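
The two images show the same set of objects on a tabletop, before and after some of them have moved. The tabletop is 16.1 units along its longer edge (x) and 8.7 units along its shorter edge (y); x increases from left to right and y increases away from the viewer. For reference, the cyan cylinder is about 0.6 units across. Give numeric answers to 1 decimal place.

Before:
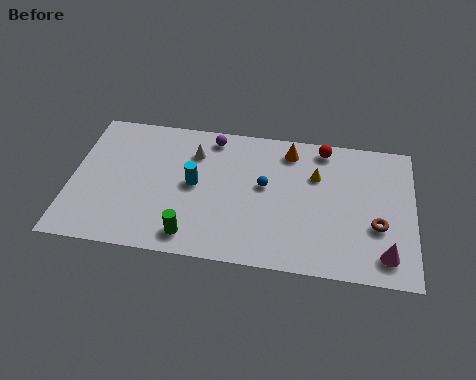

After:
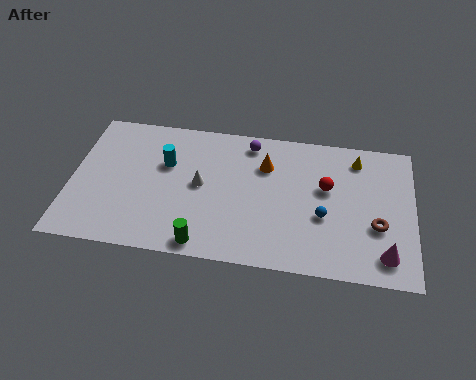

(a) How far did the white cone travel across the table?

2.0

From (5.7, 6.5) to (6.1, 4.5), the white cone covered √(0.4² + 2.0²) ≈ 2.0 units.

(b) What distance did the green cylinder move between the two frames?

0.7

From (5.8, 1.3) to (6.4, 0.9), the green cylinder covered √(0.6² + 0.4²) ≈ 0.7 units.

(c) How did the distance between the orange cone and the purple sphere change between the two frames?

-2.2

The distance was about 3.7 in the first image and 1.5 in the second, so they moved 2.2 units closer together.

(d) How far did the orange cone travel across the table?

1.6

The orange cone was near (10.2, 7.3) before and (9.1, 6.2) after, so it travelled √(1.1² + 1.1²) ≈ 1.6 units.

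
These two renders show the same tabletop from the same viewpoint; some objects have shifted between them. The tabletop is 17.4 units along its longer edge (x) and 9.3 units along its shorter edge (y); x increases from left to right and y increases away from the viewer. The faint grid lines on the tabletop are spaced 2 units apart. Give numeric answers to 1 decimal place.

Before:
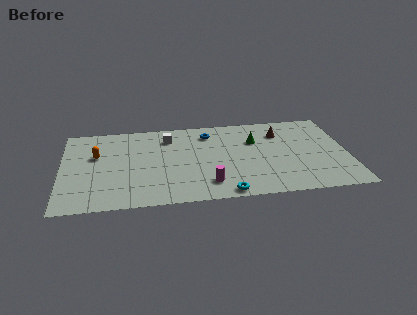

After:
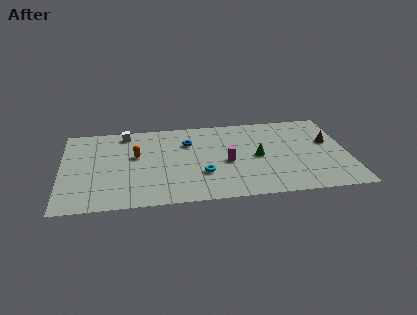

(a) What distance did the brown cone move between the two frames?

3.2

The brown cone was near (13.4, 7.0) before and (16.3, 5.6) after, so it travelled √(2.9² + 1.4²) ≈ 3.2 units.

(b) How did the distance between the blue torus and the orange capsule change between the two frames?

-3.7

They were about 7.1 units apart before and 3.4 after — 3.7 units closer together.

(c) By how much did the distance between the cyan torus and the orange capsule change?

-4.5

Before: roughly 9.2 units apart; after: 4.7. That's 4.5 units closer together.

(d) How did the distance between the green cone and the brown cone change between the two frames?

+2.8

The distance was about 1.7 in the first image and 4.5 in the second, so they moved 2.8 units further apart.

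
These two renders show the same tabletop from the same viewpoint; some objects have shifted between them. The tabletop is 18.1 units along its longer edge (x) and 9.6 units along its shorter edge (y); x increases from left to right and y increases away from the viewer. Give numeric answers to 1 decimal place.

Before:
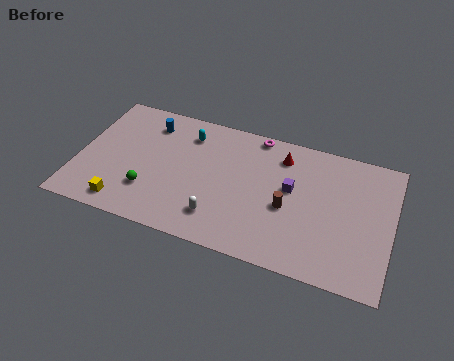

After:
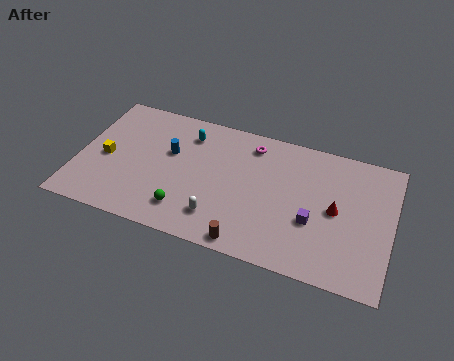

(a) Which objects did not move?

the white capsule and the cyan capsule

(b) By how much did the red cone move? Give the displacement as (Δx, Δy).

(3.3, -2.9)

The red cone was at about (11.6, 7.7) and moved to about (14.9, 4.8).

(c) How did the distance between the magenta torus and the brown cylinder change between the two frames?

+1.9

The distance was about 5.2 in the first image and 7.1 in the second, so they moved 1.9 units further apart.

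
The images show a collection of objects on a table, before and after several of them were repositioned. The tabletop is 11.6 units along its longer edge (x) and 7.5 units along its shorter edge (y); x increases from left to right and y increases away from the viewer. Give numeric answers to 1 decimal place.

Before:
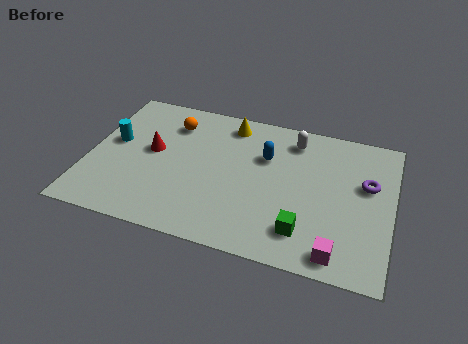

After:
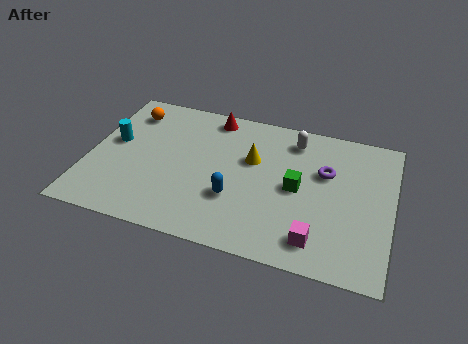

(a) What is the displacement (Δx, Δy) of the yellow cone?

(1.0, -1.7)

The yellow cone started near (5.2, 6.4) and ended near (6.2, 4.7).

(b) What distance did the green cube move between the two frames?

2.1

The green cube was near (8.4, 1.6) before and (8.0, 3.7) after, so it travelled √(0.4² + 2.1²) ≈ 2.1 units.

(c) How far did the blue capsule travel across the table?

2.7

From (6.7, 5.0) to (5.7, 2.5), the blue capsule covered √(1.0² + 2.5²) ≈ 2.7 units.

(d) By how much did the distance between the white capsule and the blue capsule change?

+2.6

The distance was about 1.6 in the first image and 4.2 in the second, so they moved 2.6 units further apart.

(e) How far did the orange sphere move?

1.7

From (3.0, 5.8) to (1.3, 6.0), the orange sphere covered √(1.7² + 0.2²) ≈ 1.7 units.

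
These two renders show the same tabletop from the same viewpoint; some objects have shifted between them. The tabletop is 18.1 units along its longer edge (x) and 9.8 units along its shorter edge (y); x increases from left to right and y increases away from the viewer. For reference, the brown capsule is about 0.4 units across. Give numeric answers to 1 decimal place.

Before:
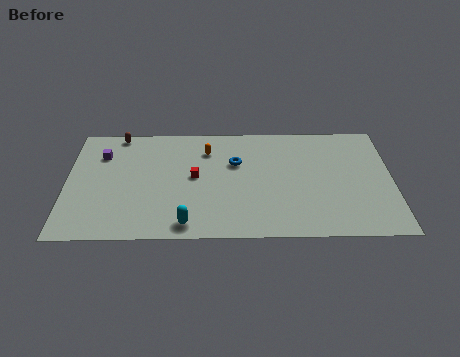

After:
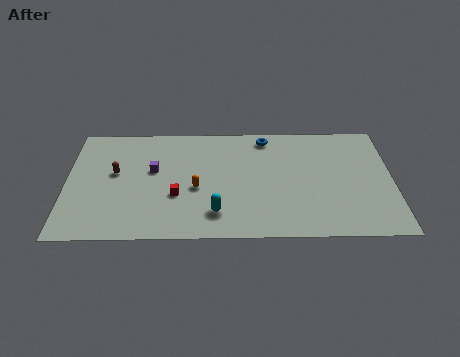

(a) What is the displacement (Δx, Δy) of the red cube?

(-1.0, -1.6)

The red cube was at about (7.1, 5.2) and moved to about (6.1, 3.6).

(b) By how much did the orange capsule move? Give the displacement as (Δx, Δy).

(-0.6, -3.3)

From the two frames, the orange capsule sits at roughly (7.8, 7.5) before and (7.2, 4.2) after.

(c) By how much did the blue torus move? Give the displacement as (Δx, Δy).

(1.7, 2.2)

The blue torus started near (9.4, 6.4) and ended near (11.1, 8.6).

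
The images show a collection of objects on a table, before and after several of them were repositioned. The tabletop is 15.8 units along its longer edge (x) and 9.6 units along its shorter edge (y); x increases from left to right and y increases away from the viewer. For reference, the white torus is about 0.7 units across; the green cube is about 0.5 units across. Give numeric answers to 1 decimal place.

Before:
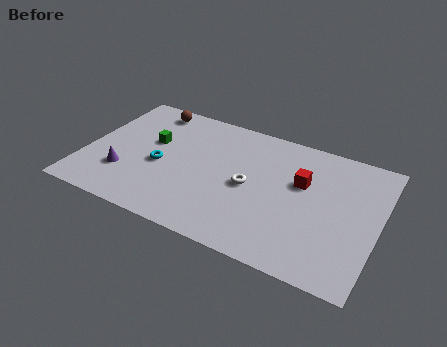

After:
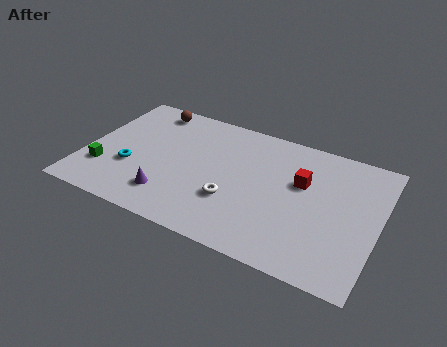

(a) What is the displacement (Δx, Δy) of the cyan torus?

(-1.5, -0.8)

The cyan torus started near (4.1, 4.2) and ended near (2.6, 3.4).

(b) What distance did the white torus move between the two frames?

1.6

The white torus moved from about (8.9, 4.6) to (8.2, 3.2), a distance of √(0.7² + 1.4²) ≈ 1.6.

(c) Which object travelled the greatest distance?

the green cube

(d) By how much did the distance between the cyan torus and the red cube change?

+1.7

They were about 7.7 units apart before and 9.4 after — 1.7 units further apart.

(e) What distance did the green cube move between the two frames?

3.8

The green cube was near (3.4, 5.8) before and (1.2, 2.7) after, so it travelled √(2.2² + 3.1²) ≈ 3.8 units.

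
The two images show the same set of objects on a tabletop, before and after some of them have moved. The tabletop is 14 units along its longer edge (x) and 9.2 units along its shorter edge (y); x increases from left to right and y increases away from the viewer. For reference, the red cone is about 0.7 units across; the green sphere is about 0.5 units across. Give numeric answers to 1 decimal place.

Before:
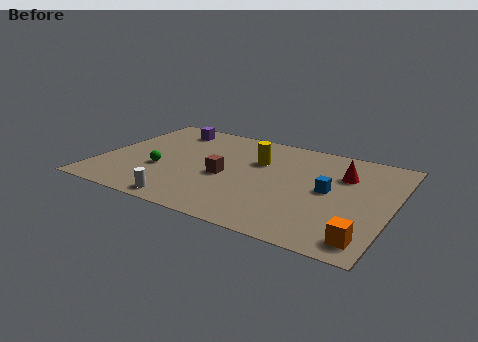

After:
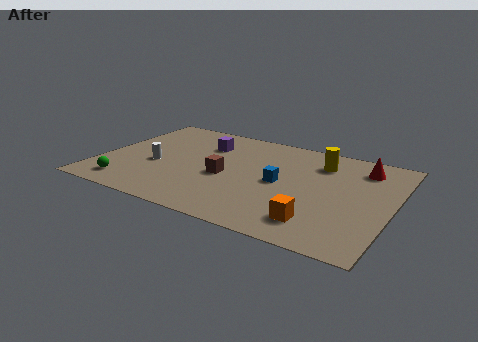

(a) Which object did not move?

the brown cube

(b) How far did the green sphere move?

2.4

The green sphere was near (3.0, 3.4) before and (1.7, 1.4) after, so it travelled √(1.3² + 2.0²) ≈ 2.4 units.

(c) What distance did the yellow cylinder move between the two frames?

3.1

The yellow cylinder moved from about (7.4, 6.1) to (10.3, 7.1), a distance of √(2.9² + 1.0²) ≈ 3.1.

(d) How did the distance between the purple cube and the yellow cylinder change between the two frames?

+0.6

The distance was about 5.0 in the first image and 5.6 in the second, so they moved 0.6 units further apart.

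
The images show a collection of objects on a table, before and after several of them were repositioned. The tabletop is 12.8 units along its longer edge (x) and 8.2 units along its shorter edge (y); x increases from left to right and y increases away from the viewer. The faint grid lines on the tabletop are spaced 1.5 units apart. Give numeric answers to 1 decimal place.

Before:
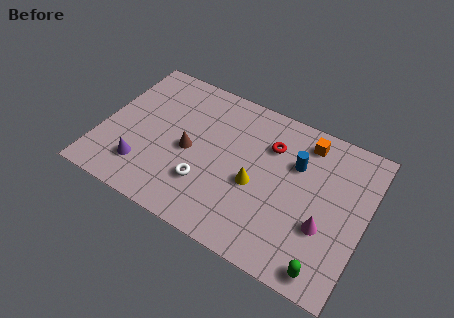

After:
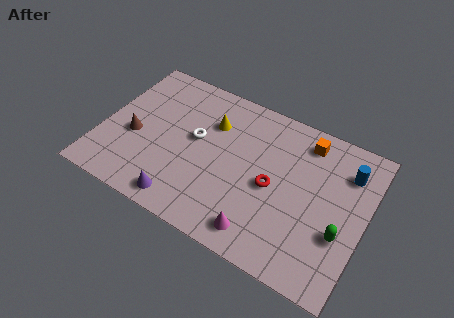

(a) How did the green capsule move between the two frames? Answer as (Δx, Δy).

(0.4, 2.0)

The green capsule started near (11.4, 0.9) and ended near (11.8, 2.9).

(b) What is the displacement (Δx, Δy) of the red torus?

(0.4, -2.1)

The red torus started near (8.0, 5.9) and ended near (8.4, 3.8).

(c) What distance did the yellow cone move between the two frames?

3.4

From (7.6, 3.5) to (5.1, 5.8), the yellow cone covered √(2.5² + 2.3²) ≈ 3.4 units.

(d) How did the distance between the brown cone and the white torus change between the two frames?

+1.4

The distance was about 1.7 in the first image and 3.1 in the second, so they moved 1.4 units further apart.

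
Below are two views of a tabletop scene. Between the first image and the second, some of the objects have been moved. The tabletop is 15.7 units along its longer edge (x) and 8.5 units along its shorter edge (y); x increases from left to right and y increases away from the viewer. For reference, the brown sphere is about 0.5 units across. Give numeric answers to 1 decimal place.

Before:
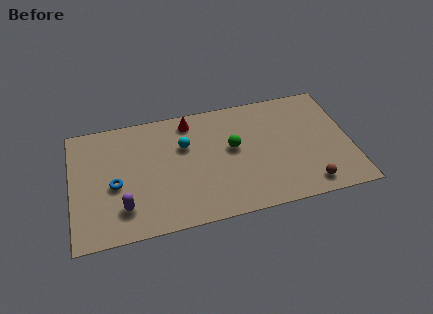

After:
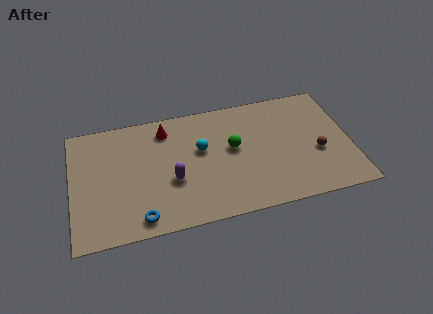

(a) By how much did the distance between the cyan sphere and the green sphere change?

-1.0

They were about 2.8 units apart before and 1.8 after — 1.0 units closer together.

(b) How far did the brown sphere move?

2.3

The brown sphere was near (13.1, 1.2) before and (13.8, 3.4) after, so it travelled √(0.7² + 2.2²) ≈ 2.3 units.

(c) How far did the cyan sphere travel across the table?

1.0

The cyan sphere moved from about (6.4, 5.6) to (7.3, 5.1), a distance of √(0.9² + 0.5²) ≈ 1.0.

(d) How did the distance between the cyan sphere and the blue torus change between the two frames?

+1.0

Before: roughly 4.4 units apart; after: 5.4. That's 1.0 units further apart.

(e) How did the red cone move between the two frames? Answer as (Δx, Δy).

(-1.4, -0.3)

The red cone started near (6.8, 7.3) and ended near (5.4, 7.0).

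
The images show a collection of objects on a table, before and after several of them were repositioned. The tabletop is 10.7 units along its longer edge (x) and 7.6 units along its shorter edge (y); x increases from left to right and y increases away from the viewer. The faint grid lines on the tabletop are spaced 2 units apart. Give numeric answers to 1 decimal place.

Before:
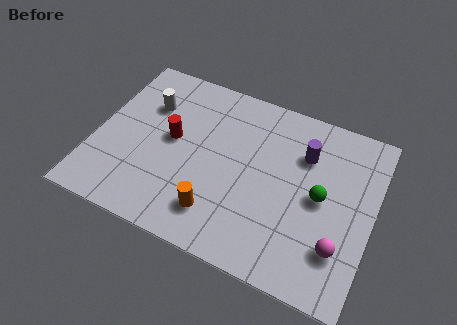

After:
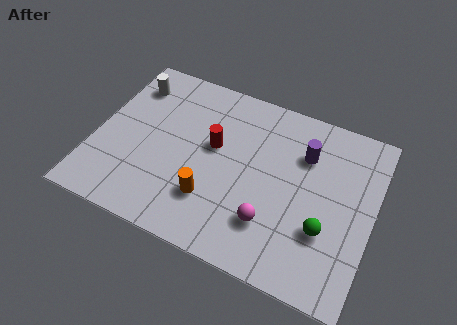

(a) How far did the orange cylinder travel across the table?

0.6

The orange cylinder moved from about (5.0, 1.6) to (4.7, 2.1), a distance of √(0.3² + 0.5²) ≈ 0.6.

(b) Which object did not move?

the purple cylinder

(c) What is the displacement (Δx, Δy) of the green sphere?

(0.3, -1.3)

The green sphere started near (8.7, 3.8) and ended near (9.0, 2.5).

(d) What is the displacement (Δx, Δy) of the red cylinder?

(1.6, 0.3)

The red cylinder started near (2.9, 4.1) and ended near (4.5, 4.4).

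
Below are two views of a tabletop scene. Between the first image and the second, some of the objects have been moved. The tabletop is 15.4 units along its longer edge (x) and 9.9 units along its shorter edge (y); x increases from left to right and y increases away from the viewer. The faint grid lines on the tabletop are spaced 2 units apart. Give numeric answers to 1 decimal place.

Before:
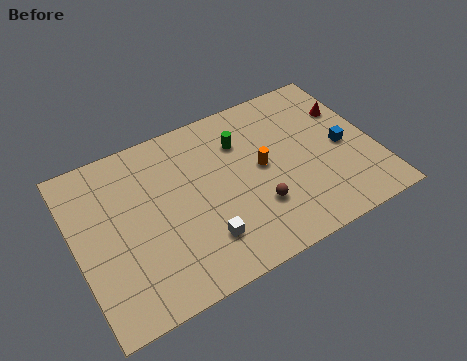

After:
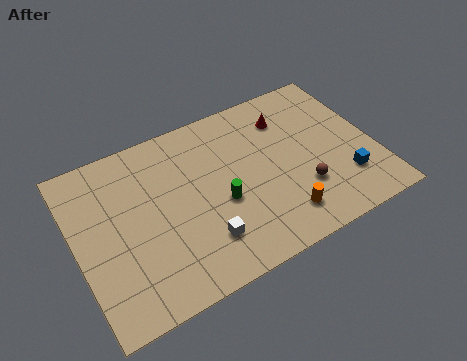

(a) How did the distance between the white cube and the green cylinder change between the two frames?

-3.4

Before: roughly 5.5 units apart; after: 2.1. That's 3.4 units closer together.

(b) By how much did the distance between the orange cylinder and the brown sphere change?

-0.6

Before: roughly 2.3 units apart; after: 1.7. That's 0.6 units closer together.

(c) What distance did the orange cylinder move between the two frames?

3.3

The orange cylinder was near (9.6, 5.2) before and (10.1, 1.9) after, so it travelled √(0.5² + 3.3²) ≈ 3.3 units.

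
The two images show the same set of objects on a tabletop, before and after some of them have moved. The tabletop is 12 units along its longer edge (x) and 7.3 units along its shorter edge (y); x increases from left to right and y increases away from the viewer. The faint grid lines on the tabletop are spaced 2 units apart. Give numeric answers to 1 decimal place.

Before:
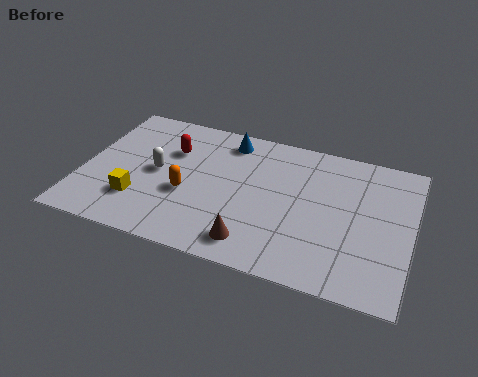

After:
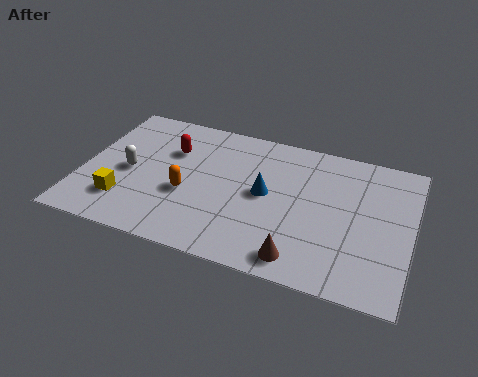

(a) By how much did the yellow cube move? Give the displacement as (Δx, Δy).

(-0.5, -0.2)

From the two frames, the yellow cube sits at roughly (2.2, 2.0) before and (1.7, 1.8) after.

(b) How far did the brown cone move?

1.7

The brown cone was near (6.5, 1.2) before and (8.2, 1.0) after, so it travelled √(1.7² + 0.2²) ≈ 1.7 units.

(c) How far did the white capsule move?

1.0

From (2.7, 3.7) to (1.7, 3.4), the white capsule covered √(1.0² + 0.3²) ≈ 1.0 units.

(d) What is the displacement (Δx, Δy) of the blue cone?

(1.6, -2.4)

From the two frames, the blue cone sits at roughly (5.1, 6.2) before and (6.7, 3.8) after.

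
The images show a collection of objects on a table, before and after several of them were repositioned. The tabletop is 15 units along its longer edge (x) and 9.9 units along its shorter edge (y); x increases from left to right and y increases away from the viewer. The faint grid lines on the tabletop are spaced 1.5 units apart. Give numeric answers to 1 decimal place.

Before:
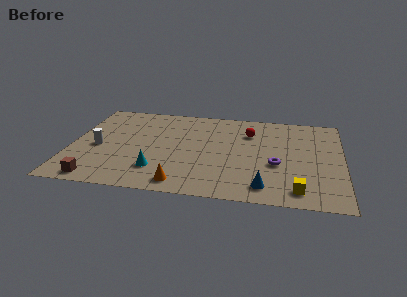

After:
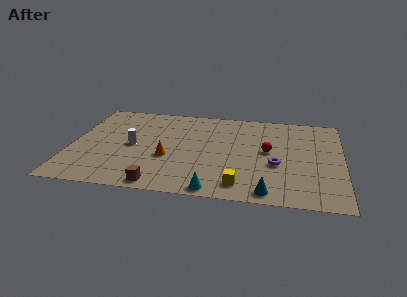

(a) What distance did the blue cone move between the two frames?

0.5

The blue cone moved from about (10.8, 1.5) to (11.0, 1.0), a distance of √(0.2² + 0.5²) ≈ 0.5.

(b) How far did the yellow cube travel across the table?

3.1

From (12.6, 1.4) to (9.5, 1.5), the yellow cube covered √(3.1² + 0.1²) ≈ 3.1 units.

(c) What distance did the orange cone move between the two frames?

2.8

The orange cone was near (6.3, 1.2) before and (5.4, 3.8) after, so it travelled √(0.9² + 2.6²) ≈ 2.8 units.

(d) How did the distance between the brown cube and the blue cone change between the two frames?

-3.2

Before: roughly 9.1 units apart; after: 5.9. That's 3.2 units closer together.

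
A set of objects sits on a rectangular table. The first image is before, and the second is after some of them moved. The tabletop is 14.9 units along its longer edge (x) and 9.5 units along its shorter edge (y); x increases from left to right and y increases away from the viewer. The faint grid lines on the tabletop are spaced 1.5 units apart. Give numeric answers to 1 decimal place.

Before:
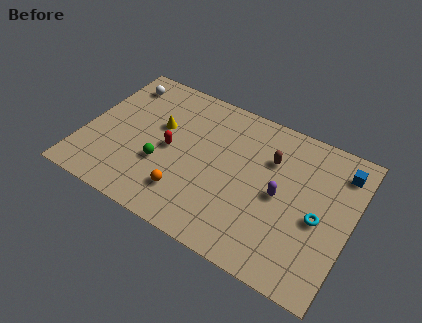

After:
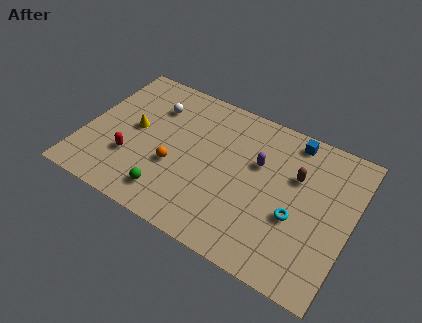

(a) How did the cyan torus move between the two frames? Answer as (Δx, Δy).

(-1.2, -0.5)

The cyan torus started near (13.2, 4.2) and ended near (12.0, 3.7).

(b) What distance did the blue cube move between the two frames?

2.9

From (14.0, 7.7) to (11.2, 8.4), the blue cube covered √(2.8² + 0.7²) ≈ 2.9 units.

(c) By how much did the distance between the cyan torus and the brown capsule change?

-1.3

The distance was about 3.8 in the first image and 2.5 in the second, so they moved 1.3 units closer together.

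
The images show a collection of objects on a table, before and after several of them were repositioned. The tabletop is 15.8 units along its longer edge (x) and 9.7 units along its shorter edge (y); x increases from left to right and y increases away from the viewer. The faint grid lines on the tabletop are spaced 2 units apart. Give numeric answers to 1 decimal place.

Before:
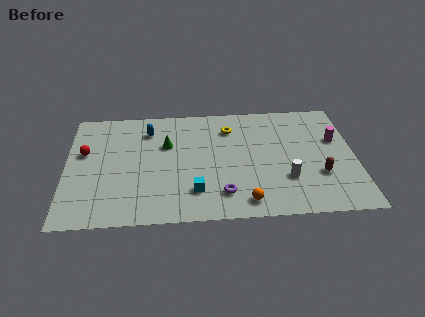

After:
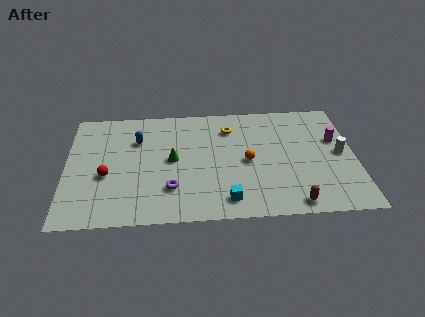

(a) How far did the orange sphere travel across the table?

3.3

The orange sphere was near (9.7, 1.3) before and (9.9, 4.6) after, so it travelled √(0.2² + 3.3²) ≈ 3.3 units.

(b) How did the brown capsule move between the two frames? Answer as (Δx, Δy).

(-1.5, -2.2)

The brown capsule was at about (13.8, 3.2) and moved to about (12.3, 1.0).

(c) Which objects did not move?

the magenta cylinder and the yellow torus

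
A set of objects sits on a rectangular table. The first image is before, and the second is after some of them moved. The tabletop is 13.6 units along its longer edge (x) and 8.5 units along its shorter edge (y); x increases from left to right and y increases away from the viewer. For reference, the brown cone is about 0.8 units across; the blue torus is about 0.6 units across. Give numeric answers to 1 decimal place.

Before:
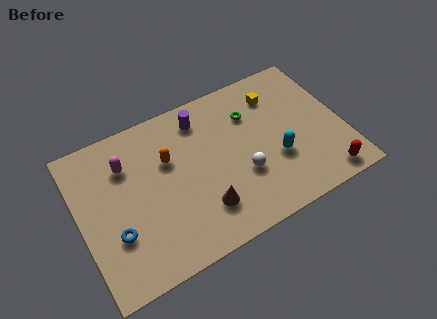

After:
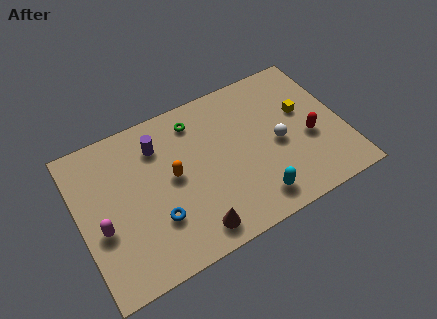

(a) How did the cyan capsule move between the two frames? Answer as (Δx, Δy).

(-1.4, -1.7)

The cyan capsule started near (10.0, 3.1) and ended near (8.6, 1.4).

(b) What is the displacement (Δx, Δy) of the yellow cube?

(1.2, -1.5)

The yellow cube started near (10.5, 6.6) and ended near (11.7, 5.1).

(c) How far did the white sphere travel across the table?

2.2

The white sphere moved from about (8.2, 3.0) to (10.2, 3.9), a distance of √(2.0² + 0.9²) ≈ 2.2.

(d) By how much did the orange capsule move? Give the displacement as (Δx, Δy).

(0.1, -1.0)

The orange capsule was at about (4.7, 5.5) and moved to about (4.8, 4.5).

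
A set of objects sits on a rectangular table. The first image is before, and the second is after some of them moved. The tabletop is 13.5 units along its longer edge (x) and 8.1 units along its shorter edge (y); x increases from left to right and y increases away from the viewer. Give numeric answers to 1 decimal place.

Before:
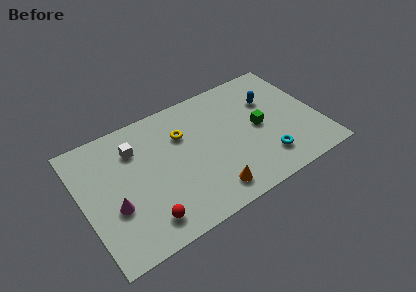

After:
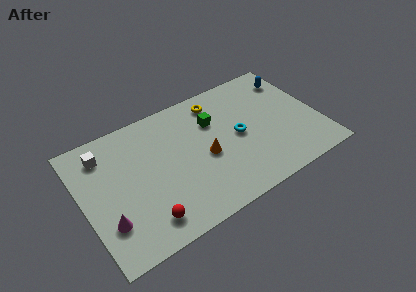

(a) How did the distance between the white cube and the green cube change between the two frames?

-0.9

Before: roughly 7.2 units apart; after: 6.3. That's 0.9 units closer together.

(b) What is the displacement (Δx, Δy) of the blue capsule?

(1.5, 0.9)

The blue capsule was at about (11.0, 5.5) and moved to about (12.5, 6.4).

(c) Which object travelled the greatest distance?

the green cube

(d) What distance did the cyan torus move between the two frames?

2.5

From (10.1, 1.8) to (8.9, 4.0), the cyan torus covered √(1.2² + 2.2²) ≈ 2.5 units.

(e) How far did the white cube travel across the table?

1.8

The white cube was near (3.2, 6.0) before and (1.5, 6.5) after, so it travelled √(1.7² + 0.5²) ≈ 1.8 units.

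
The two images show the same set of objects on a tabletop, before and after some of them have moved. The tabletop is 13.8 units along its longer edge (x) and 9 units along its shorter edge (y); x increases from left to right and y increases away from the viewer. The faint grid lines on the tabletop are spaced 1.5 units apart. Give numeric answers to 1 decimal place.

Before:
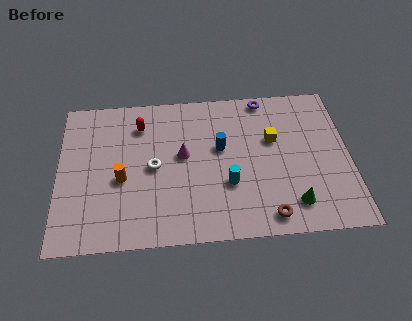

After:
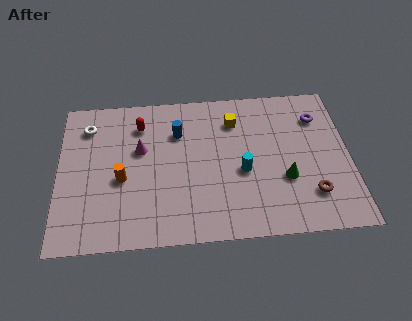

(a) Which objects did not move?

the red capsule and the orange cylinder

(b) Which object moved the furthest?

the white torus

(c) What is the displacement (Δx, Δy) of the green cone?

(-0.3, 1.5)

The green cone was at about (11.0, 1.7) and moved to about (10.7, 3.2).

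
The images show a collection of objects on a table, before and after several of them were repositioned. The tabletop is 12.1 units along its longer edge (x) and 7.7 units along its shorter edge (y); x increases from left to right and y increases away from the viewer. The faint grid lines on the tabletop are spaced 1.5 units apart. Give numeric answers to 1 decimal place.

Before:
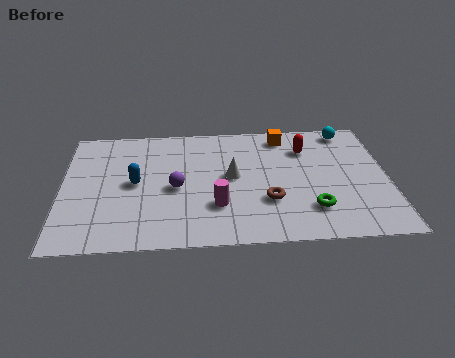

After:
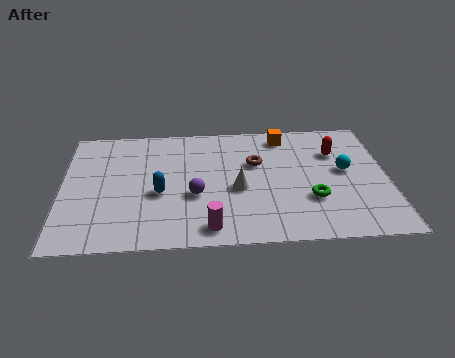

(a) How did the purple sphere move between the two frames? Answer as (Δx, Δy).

(0.7, -0.5)

The purple sphere started near (4.2, 3.5) and ended near (4.9, 3.0).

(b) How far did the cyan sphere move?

2.6

The cyan sphere moved from about (10.7, 6.8) to (10.5, 4.2), a distance of √(0.2² + 2.6²) ≈ 2.6.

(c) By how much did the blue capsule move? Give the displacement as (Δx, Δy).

(0.9, -0.7)

The blue capsule was at about (2.7, 3.9) and moved to about (3.6, 3.2).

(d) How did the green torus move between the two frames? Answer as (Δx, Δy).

(0.0, 0.6)

From the two frames, the green torus sits at roughly (9.2, 1.9) before and (9.2, 2.5) after.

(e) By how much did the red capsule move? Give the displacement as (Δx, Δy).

(1.1, -0.3)

The red capsule was at about (9.1, 5.7) and moved to about (10.2, 5.4).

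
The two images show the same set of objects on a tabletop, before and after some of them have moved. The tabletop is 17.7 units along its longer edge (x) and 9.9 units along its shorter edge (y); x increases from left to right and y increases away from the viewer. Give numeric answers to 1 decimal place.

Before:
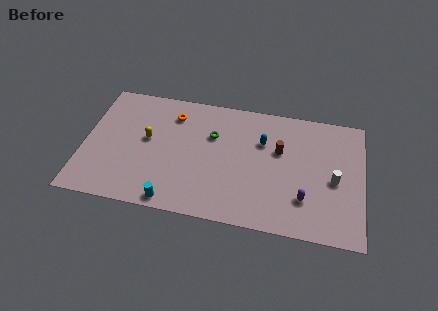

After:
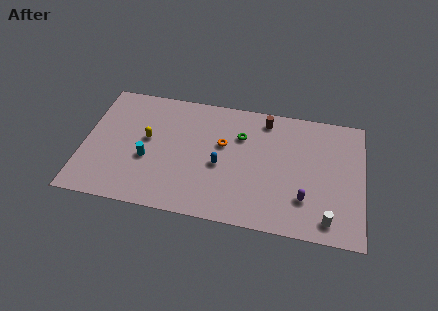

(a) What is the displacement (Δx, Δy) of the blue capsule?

(-2.6, -2.4)

From the two frames, the blue capsule sits at roughly (11.3, 6.7) before and (8.7, 4.3) after.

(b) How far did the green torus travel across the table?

1.8

The green torus moved from about (8.1, 6.6) to (9.9, 6.9), a distance of √(1.8² + 0.3²) ≈ 1.8.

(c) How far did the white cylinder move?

3.1

The white cylinder was near (15.9, 4.5) before and (15.6, 1.4) after, so it travelled √(0.3² + 3.1²) ≈ 3.1 units.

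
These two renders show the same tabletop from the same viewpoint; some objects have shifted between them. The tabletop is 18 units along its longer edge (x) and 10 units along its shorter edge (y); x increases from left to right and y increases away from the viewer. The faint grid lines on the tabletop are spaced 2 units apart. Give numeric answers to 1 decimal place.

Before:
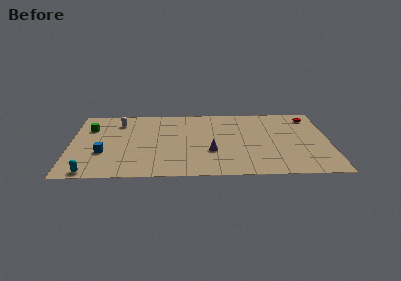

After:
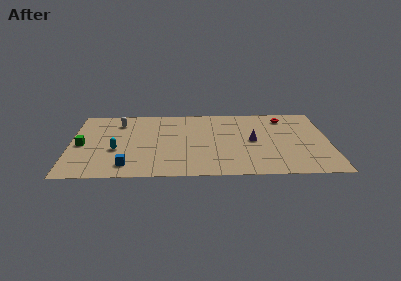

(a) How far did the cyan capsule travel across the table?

3.5

The cyan capsule was near (1.5, 0.8) before and (3.2, 3.9) after, so it travelled √(1.7² + 3.1²) ≈ 3.5 units.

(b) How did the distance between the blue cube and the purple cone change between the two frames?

+1.8

The distance was about 7.5 in the first image and 9.3 in the second, so they moved 1.8 units further apart.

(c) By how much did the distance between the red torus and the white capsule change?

-1.8

The distance was about 13.5 in the first image and 11.7 in the second, so they moved 1.8 units closer together.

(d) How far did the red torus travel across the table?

1.8

From (16.8, 8.4) to (15.0, 8.3), the red torus covered √(1.8² + 0.1²) ≈ 1.8 units.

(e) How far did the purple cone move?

3.3

The purple cone was near (9.8, 3.5) before and (12.7, 5.0) after, so it travelled √(2.9² + 1.5²) ≈ 3.3 units.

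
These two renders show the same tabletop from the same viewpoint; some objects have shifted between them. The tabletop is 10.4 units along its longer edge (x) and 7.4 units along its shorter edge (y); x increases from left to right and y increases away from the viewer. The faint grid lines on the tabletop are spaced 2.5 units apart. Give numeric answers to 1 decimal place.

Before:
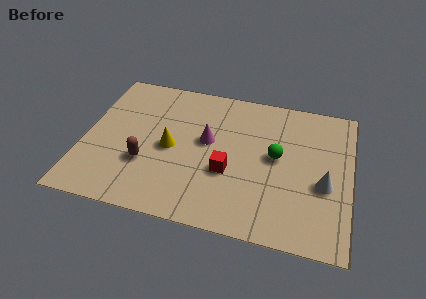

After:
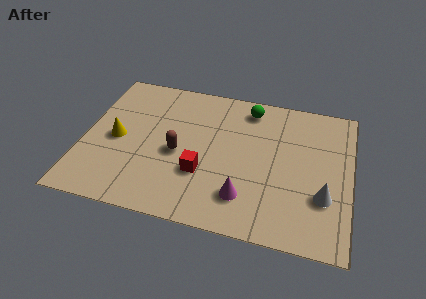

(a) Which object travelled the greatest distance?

the magenta cone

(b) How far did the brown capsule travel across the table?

1.4

From (2.5, 2.5) to (3.7, 3.3), the brown capsule covered √(1.2² + 0.8²) ≈ 1.4 units.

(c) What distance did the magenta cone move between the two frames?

3.0

The magenta cone moved from about (4.8, 4.2) to (6.4, 1.7), a distance of √(1.6² + 2.5²) ≈ 3.0.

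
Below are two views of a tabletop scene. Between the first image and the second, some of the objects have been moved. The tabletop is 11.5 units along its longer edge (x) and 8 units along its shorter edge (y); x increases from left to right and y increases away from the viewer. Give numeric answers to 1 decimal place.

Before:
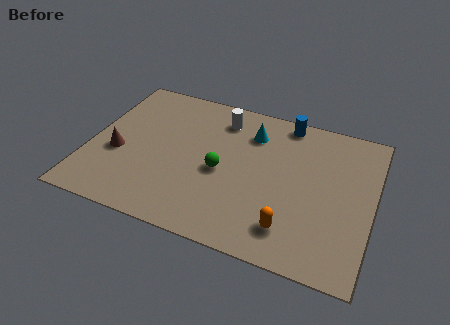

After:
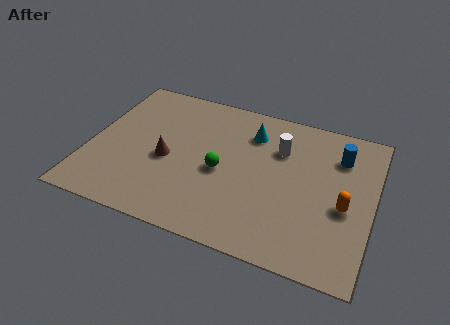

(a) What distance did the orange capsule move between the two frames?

2.7

From (8.4, 1.6) to (10.4, 3.4), the orange capsule covered √(2.0² + 1.8²) ≈ 2.7 units.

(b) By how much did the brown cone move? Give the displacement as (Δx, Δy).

(2.0, 0.3)

The brown cone was at about (1.2, 3.2) and moved to about (3.2, 3.5).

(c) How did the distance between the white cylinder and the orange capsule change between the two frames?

-2.3

Before: roughly 5.9 units apart; after: 3.6. That's 2.3 units closer together.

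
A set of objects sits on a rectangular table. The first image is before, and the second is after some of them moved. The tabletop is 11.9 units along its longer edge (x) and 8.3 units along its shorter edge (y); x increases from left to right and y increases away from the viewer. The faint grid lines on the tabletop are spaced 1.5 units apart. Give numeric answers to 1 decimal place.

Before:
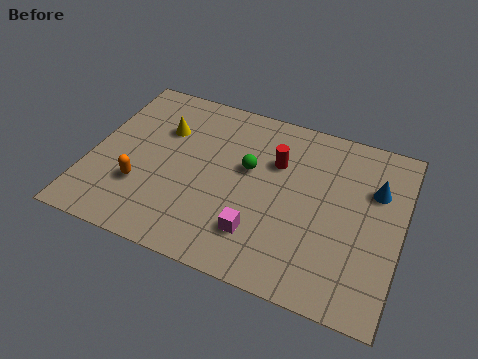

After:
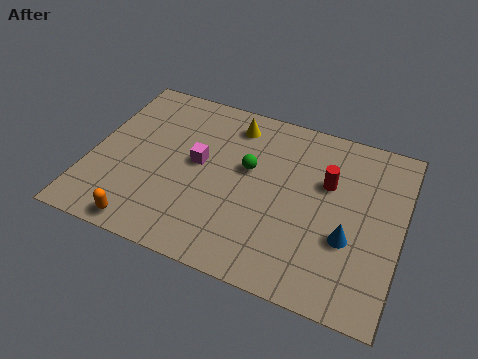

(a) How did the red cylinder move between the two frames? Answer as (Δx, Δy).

(2.0, -0.3)

From the two frames, the red cylinder sits at roughly (7.0, 5.6) before and (9.0, 5.3) after.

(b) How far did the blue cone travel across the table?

2.7

From (10.8, 5.6) to (10.0, 3.0), the blue cone covered √(0.8² + 2.6²) ≈ 2.7 units.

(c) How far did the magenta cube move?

3.6

The magenta cube moved from about (6.7, 2.0) to (4.1, 4.5), a distance of √(2.6² + 2.5²) ≈ 3.6.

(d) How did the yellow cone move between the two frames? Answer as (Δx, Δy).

(2.6, 1.2)

The yellow cone was at about (2.6, 5.7) and moved to about (5.2, 6.9).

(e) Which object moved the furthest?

the magenta cube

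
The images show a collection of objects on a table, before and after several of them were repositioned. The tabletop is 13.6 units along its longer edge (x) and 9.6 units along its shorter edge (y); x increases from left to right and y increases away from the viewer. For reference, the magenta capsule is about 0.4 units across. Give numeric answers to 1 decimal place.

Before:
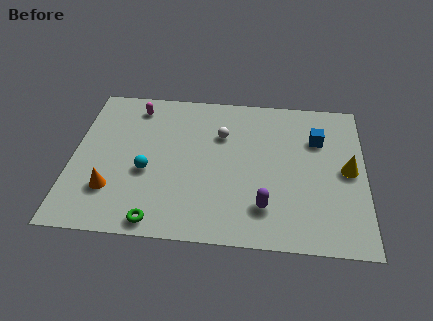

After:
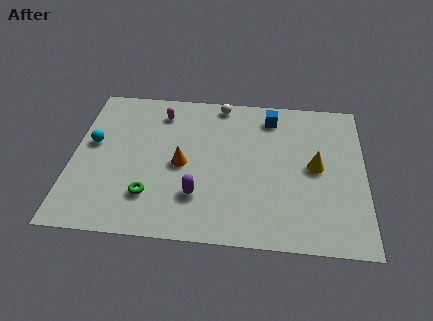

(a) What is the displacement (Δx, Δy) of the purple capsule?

(-3.1, 0.4)

From the two frames, the purple capsule sits at roughly (9.0, 2.2) before and (5.9, 2.6) after.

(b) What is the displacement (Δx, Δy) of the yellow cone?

(-1.5, 0.1)

From the two frames, the yellow cone sits at roughly (12.8, 4.8) before and (11.3, 4.9) after.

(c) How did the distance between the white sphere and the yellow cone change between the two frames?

-0.3

Before: roughly 6.2 units apart; after: 5.9. That's 0.3 units closer together.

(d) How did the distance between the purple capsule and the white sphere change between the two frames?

+1.3

They were about 4.9 units apart before and 6.2 after — 1.3 units further apart.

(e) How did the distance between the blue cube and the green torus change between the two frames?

-1.5

The distance was about 9.3 in the first image and 7.8 in the second, so they moved 1.5 units closer together.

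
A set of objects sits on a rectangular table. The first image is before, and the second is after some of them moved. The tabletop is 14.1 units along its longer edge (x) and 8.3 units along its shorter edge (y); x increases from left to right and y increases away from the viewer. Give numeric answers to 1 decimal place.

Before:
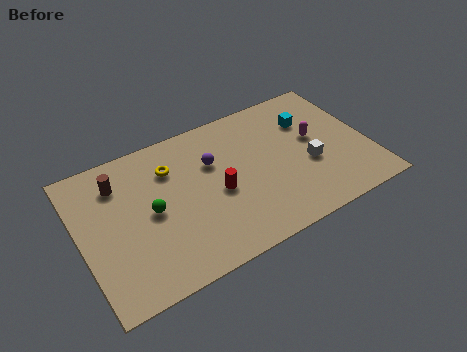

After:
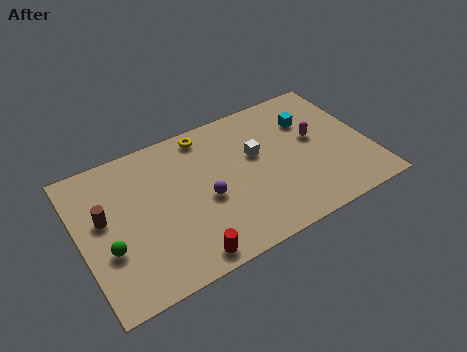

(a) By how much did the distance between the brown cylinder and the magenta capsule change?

+0.7

They were about 9.7 units apart before and 10.4 after — 0.7 units further apart.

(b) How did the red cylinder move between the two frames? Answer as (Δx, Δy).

(-2.0, -2.8)

From the two frames, the red cylinder sits at roughly (6.6, 3.7) before and (4.6, 0.9) after.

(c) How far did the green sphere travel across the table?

2.5

The green sphere was near (3.4, 4.1) before and (1.2, 3.0) after, so it travelled √(2.2² + 1.1²) ≈ 2.5 units.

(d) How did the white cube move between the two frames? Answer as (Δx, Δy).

(-2.4, 1.7)

From the two frames, the white cube sits at roughly (11.1, 3.3) before and (8.7, 5.0) after.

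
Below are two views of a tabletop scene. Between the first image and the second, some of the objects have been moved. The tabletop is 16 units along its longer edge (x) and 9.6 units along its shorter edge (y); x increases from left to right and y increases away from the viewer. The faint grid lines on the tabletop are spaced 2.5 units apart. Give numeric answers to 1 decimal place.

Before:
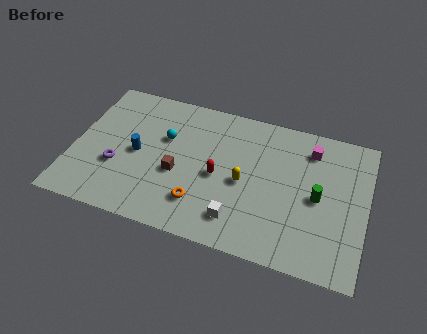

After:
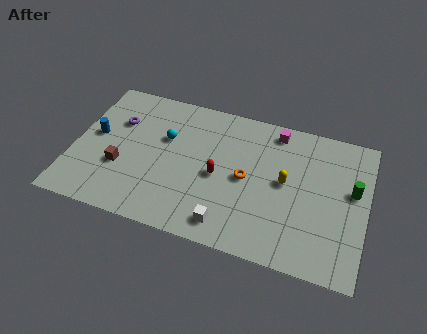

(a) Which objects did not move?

the cyan sphere and the red capsule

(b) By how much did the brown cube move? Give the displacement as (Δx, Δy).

(-3.1, -0.5)

The brown cube was at about (5.8, 3.9) and moved to about (2.7, 3.4).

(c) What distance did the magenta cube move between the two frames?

2.1

From (12.8, 7.7) to (10.8, 8.4), the magenta cube covered √(2.0² + 0.7²) ≈ 2.1 units.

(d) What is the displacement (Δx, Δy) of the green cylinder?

(1.8, 1.0)

From the two frames, the green cylinder sits at roughly (13.4, 4.6) before and (15.2, 5.6) after.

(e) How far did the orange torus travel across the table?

3.3

The orange torus moved from about (7.2, 2.3) to (9.5, 4.7), a distance of √(2.3² + 2.4²) ≈ 3.3.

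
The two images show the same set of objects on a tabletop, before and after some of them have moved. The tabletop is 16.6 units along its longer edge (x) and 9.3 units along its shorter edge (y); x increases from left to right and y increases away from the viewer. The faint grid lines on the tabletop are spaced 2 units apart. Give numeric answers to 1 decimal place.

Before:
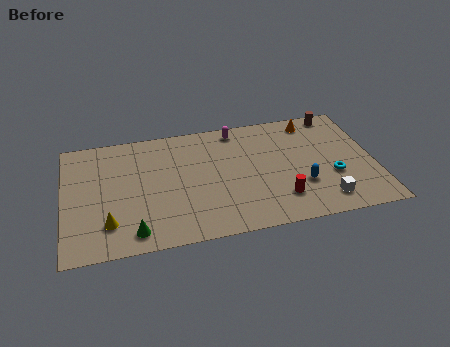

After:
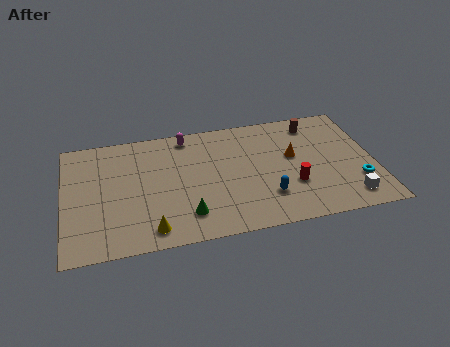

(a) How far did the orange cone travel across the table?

2.9

The orange cone was near (13.5, 8.0) before and (12.3, 5.4) after, so it travelled √(1.2² + 2.6²) ≈ 2.9 units.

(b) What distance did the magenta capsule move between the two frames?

2.7

From (9.4, 8.2) to (6.7, 8.2), the magenta capsule covered √(2.7² + 0.0²) ≈ 2.7 units.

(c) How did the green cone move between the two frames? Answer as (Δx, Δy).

(2.8, 0.7)

The green cone started near (3.6, 1.3) and ended near (6.4, 2.0).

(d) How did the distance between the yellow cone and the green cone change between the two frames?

+0.4

Before: roughly 1.6 units apart; after: 2.0. That's 0.4 units further apart.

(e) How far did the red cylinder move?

1.1

From (11.4, 2.2) to (12.1, 3.1), the red cylinder covered √(0.7² + 0.9²) ≈ 1.1 units.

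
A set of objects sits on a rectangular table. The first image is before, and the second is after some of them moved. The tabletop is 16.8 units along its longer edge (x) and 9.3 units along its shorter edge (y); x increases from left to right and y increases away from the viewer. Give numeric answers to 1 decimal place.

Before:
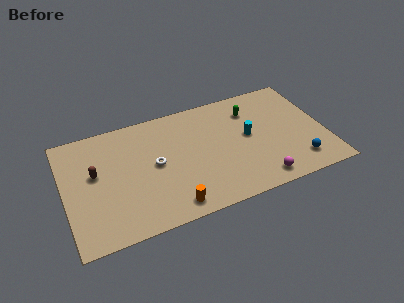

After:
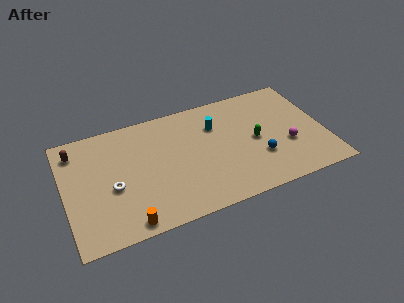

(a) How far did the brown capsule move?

2.5

The brown capsule moved from about (2.0, 5.4) to (0.9, 7.6), a distance of √(1.1² + 2.2²) ≈ 2.5.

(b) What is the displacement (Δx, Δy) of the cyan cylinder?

(-2.0, 1.6)

The cyan cylinder started near (11.9, 5.0) and ended near (9.9, 6.6).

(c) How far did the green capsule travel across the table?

2.6

From (12.3, 7.1) to (12.3, 4.5), the green capsule covered √(0.0² + 2.6²) ≈ 2.6 units.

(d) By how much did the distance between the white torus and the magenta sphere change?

+4.0

Before: roughly 7.3 units apart; after: 11.3. That's 4.0 units further apart.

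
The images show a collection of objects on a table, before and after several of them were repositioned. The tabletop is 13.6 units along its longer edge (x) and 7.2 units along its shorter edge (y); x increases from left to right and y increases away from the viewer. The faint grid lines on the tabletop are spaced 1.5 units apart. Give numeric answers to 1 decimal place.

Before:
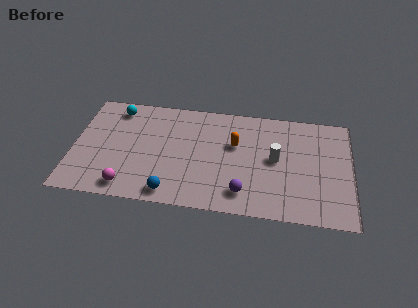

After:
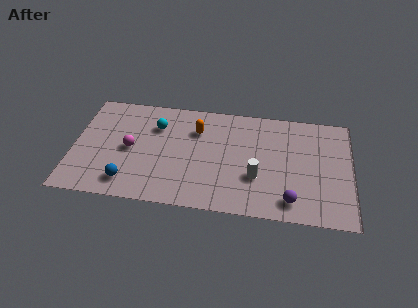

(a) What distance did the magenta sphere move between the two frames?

2.5

The magenta sphere was near (2.8, 1.0) before and (2.8, 3.5) after, so it travelled √(0.0² + 2.5²) ≈ 2.5 units.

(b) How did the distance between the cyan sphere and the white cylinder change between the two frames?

-2.5

Before: roughly 8.2 units apart; after: 5.7. That's 2.5 units closer together.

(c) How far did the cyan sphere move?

2.2

From (2.0, 6.1) to (4.0, 5.2), the cyan sphere covered √(2.0² + 0.9²) ≈ 2.2 units.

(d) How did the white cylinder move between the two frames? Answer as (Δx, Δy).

(-0.9, -1.3)

From the two frames, the white cylinder sits at roughly (9.9, 3.8) before and (9.0, 2.5) after.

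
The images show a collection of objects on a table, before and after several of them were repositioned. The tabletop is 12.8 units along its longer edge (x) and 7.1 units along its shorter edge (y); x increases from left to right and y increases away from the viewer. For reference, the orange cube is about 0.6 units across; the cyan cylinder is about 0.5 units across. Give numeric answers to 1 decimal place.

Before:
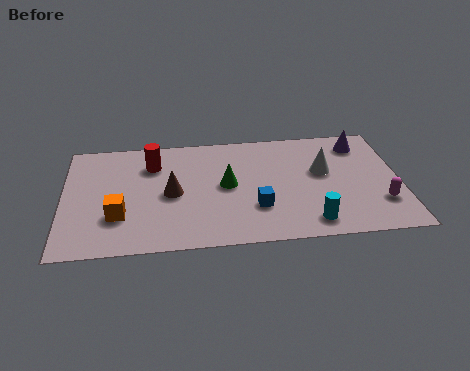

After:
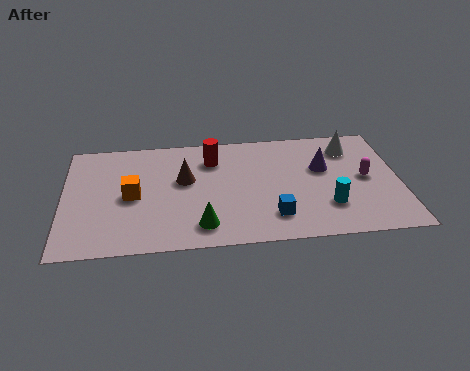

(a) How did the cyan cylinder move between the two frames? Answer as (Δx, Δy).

(0.7, 0.9)

The cyan cylinder started near (9.3, 1.1) and ended near (10.0, 2.0).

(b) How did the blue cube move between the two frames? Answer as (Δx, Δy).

(0.6, -0.6)

The blue cube started near (7.3, 2.2) and ended near (7.9, 1.6).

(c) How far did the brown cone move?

0.9

The brown cone was near (4.1, 3.4) before and (4.6, 4.2) after, so it travelled √(0.5² + 0.8²) ≈ 0.9 units.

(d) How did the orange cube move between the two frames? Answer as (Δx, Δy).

(0.5, 1.2)

From the two frames, the orange cube sits at roughly (2.1, 2.2) before and (2.6, 3.4) after.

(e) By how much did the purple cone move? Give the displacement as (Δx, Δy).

(-1.5, -1.4)

The purple cone was at about (11.4, 5.8) and moved to about (9.9, 4.4).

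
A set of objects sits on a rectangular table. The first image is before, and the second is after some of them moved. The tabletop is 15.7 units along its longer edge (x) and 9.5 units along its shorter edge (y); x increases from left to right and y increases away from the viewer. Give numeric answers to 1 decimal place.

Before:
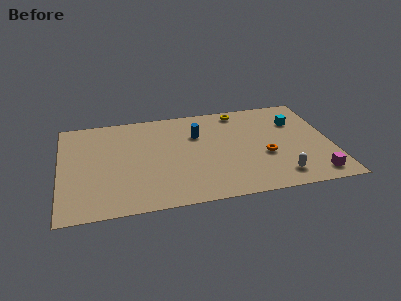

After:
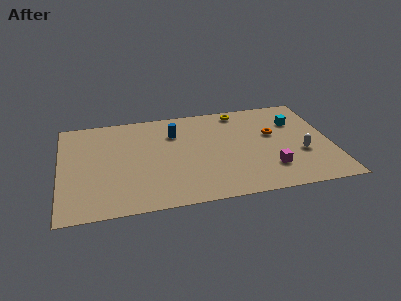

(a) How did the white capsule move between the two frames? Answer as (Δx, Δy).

(1.4, 1.9)

The white capsule started near (12.5, 1.6) and ended near (13.9, 3.5).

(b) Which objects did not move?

the yellow torus and the cyan cube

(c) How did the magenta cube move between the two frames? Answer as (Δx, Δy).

(-2.5, 1.1)

From the two frames, the magenta cube sits at roughly (14.5, 1.3) before and (12.0, 2.4) after.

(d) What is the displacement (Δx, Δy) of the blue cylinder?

(-1.3, 0.4)

The blue cylinder started near (8.0, 6.5) and ended near (6.7, 6.9).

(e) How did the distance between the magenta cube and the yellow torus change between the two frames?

-1.9

The distance was about 8.1 in the first image and 6.2 in the second, so they moved 1.9 units closer together.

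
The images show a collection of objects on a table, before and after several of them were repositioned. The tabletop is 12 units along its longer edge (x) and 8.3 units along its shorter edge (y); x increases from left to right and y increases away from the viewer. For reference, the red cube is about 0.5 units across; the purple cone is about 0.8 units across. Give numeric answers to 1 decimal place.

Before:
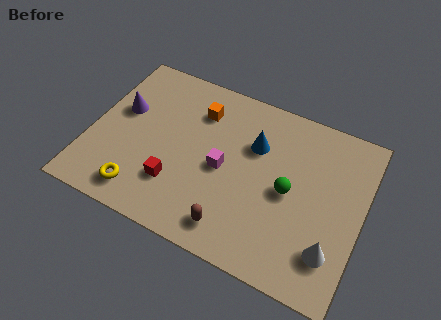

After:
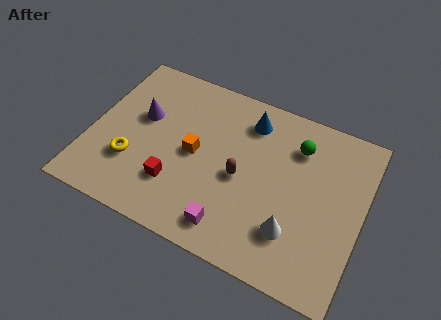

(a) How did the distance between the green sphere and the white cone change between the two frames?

+1.2

The distance was about 2.9 in the first image and 4.1 in the second, so they moved 1.2 units further apart.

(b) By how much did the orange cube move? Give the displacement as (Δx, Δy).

(0.1, -2.2)

From the two frames, the orange cube sits at roughly (4.5, 6.3) before and (4.6, 4.1) after.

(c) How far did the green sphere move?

2.3

The green sphere moved from about (8.8, 4.0) to (8.9, 6.3), a distance of √(0.1² + 2.3²) ≈ 2.3.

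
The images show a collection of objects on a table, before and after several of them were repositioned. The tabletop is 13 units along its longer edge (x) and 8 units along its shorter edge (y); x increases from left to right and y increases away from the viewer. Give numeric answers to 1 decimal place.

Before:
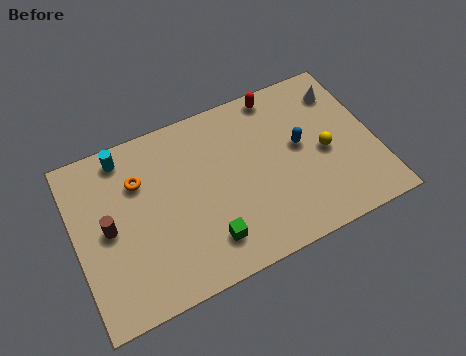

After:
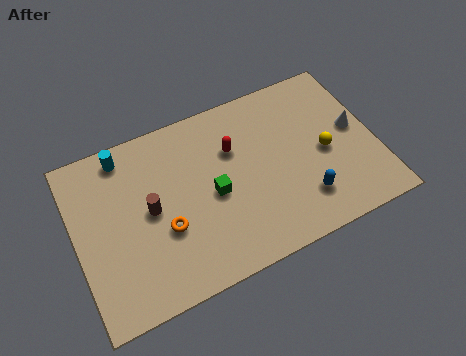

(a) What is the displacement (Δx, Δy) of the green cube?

(0.5, 2.0)

The green cube was at about (5.4, 1.7) and moved to about (5.9, 3.7).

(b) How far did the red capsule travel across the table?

2.8

The red capsule moved from about (9.2, 7.2) to (7.0, 5.4), a distance of √(2.2² + 1.8²) ≈ 2.8.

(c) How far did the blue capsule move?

2.5

The blue capsule was near (9.8, 4.4) before and (9.6, 1.9) after, so it travelled √(0.2² + 2.5²) ≈ 2.5 units.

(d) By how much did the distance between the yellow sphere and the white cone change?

-1.3

Before: roughly 2.8 units apart; after: 1.5. That's 1.3 units closer together.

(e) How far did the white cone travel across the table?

2.0

From (11.9, 6.3) to (12.2, 4.3), the white cone covered √(0.3² + 2.0²) ≈ 2.0 units.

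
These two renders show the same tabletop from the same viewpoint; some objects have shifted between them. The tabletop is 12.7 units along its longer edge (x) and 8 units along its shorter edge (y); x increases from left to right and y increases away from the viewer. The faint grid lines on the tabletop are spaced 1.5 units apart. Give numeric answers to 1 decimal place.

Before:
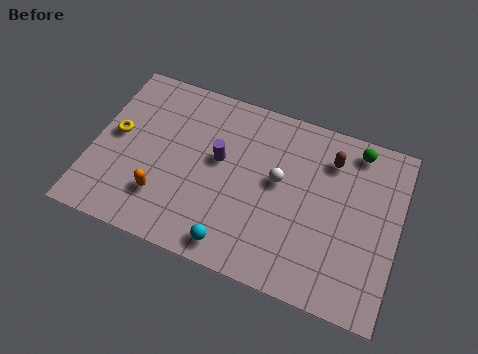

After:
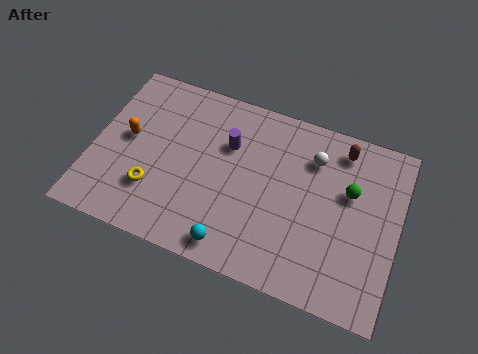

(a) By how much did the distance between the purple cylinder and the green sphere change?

-0.9

Before: roughly 6.0 units apart; after: 5.1. That's 0.9 units closer together.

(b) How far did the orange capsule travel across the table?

2.8

From (3.1, 2.1) to (1.4, 4.3), the orange capsule covered √(1.7² + 2.2²) ≈ 2.8 units.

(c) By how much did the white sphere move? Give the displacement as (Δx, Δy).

(1.3, 1.5)

The white sphere was at about (7.7, 4.5) and moved to about (9.0, 6.0).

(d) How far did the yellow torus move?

2.7

The yellow torus was near (0.9, 4.3) before and (2.7, 2.3) after, so it travelled √(1.8² + 2.0²) ≈ 2.7 units.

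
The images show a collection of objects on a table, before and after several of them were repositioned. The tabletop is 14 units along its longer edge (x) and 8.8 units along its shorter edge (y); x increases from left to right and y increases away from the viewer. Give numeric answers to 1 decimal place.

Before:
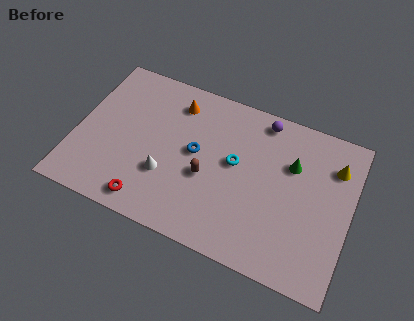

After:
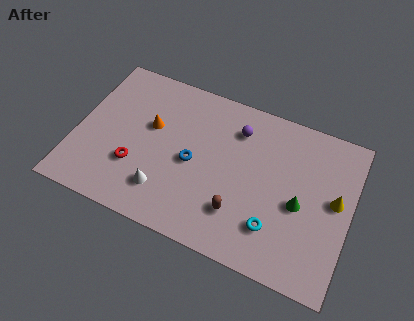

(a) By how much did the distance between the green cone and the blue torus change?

+0.6

Before: roughly 4.9 units apart; after: 5.5. That's 0.6 units further apart.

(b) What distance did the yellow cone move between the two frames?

1.8

From (13.0, 6.6) to (13.2, 4.8), the yellow cone covered √(0.2² + 1.8²) ≈ 1.8 units.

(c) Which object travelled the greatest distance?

the cyan torus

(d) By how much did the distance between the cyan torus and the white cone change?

+1.7

The distance was about 3.9 in the first image and 5.6 in the second, so they moved 1.7 units further apart.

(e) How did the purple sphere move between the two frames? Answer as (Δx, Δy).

(-1.2, -1.0)

The purple sphere started near (9.2, 7.8) and ended near (8.0, 6.8).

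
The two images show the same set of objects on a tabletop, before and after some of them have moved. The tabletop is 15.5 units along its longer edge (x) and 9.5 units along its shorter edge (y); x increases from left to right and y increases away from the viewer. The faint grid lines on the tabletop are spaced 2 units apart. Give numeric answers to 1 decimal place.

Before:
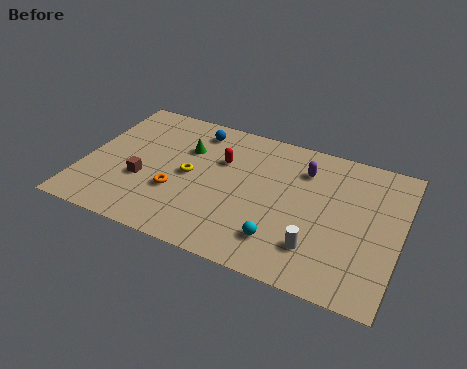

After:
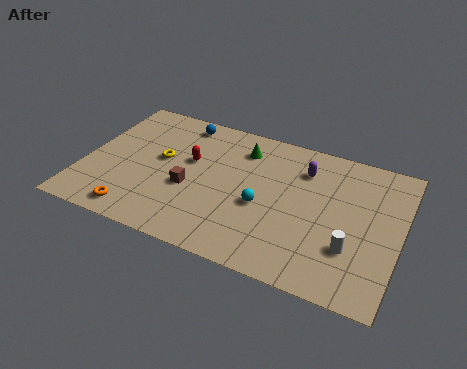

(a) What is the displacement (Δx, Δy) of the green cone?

(2.7, 1.0)

From the two frames, the green cone sits at roughly (4.8, 6.5) before and (7.5, 7.5) after.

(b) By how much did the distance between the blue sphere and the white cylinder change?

+1.8

They were about 8.7 units apart before and 10.5 after — 1.8 units further apart.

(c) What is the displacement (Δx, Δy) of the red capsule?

(-1.5, -0.6)

From the two frames, the red capsule sits at roughly (6.6, 6.3) before and (5.1, 5.7) after.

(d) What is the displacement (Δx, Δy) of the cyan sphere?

(-1.1, 1.9)

From the two frames, the cyan sphere sits at roughly (10.0, 2.1) before and (8.9, 4.0) after.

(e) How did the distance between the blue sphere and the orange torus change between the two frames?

+2.5

The distance was about 4.7 in the first image and 7.2 in the second, so they moved 2.5 units further apart.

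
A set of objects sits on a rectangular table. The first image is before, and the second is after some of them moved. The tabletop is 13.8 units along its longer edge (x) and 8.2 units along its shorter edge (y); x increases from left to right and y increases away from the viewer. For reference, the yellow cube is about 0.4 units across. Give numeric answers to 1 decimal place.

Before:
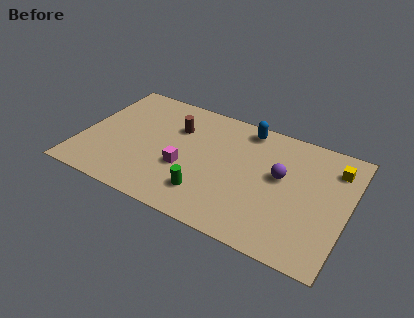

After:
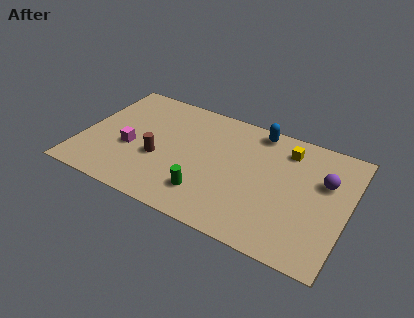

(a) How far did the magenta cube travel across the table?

2.9

From (5.5, 3.1) to (2.6, 3.3), the magenta cube covered √(2.9² + 0.2²) ≈ 2.9 units.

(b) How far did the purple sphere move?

2.3

The purple sphere moved from about (10.3, 4.7) to (12.5, 5.3), a distance of √(2.2² + 0.6²) ≈ 2.3.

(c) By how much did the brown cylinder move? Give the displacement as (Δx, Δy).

(-0.6, -2.5)

The brown cylinder started near (4.7, 5.7) and ended near (4.1, 3.2).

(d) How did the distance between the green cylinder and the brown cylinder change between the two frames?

-1.3

They were about 4.3 units apart before and 3.0 after — 1.3 units closer together.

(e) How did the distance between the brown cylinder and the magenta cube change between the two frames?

-1.2

The distance was about 2.7 in the first image and 1.5 in the second, so they moved 1.2 units closer together.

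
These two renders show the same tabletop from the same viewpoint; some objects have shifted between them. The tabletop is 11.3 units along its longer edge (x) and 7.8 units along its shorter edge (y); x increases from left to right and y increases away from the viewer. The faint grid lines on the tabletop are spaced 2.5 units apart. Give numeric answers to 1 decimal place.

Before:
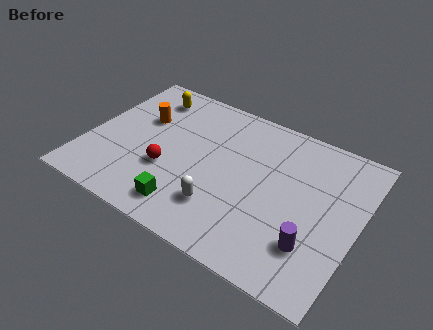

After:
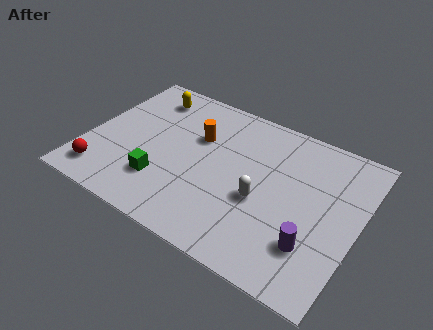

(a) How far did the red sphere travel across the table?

2.9

From (3.5, 2.8) to (1.0, 1.3), the red sphere covered √(2.5² + 1.5²) ≈ 2.9 units.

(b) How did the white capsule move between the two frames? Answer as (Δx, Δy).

(1.5, 1.2)

From the two frames, the white capsule sits at roughly (5.9, 2.0) before and (7.4, 3.2) after.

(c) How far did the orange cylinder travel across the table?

2.4

From (2.0, 5.0) to (4.4, 5.1), the orange cylinder covered √(2.4² + 0.1²) ≈ 2.4 units.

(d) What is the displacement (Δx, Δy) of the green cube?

(-1.2, 0.8)

The green cube was at about (4.6, 1.3) and moved to about (3.4, 2.1).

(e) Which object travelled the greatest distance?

the red sphere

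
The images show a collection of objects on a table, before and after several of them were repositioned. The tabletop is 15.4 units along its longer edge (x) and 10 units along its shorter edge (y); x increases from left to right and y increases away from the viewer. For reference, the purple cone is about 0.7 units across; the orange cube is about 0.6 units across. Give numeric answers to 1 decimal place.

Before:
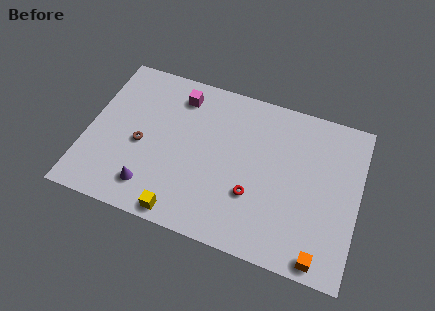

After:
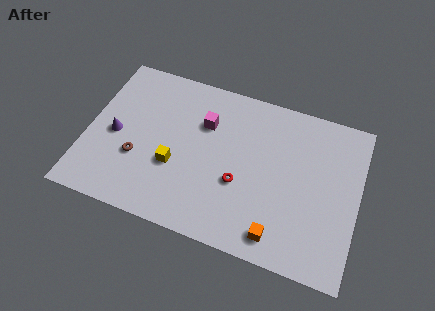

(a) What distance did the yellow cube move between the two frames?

2.9

From (5.8, 0.9) to (5.1, 3.7), the yellow cube covered √(0.7² + 2.8²) ≈ 2.9 units.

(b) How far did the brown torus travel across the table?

0.9

The brown torus was near (3.1, 4.4) before and (3.0, 3.5) after, so it travelled √(0.1² + 0.9²) ≈ 0.9 units.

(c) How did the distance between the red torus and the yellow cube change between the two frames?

-0.8

Before: roughly 4.5 units apart; after: 3.7. That's 0.8 units closer together.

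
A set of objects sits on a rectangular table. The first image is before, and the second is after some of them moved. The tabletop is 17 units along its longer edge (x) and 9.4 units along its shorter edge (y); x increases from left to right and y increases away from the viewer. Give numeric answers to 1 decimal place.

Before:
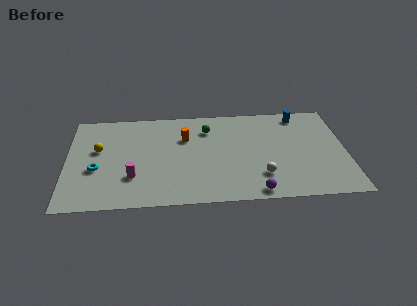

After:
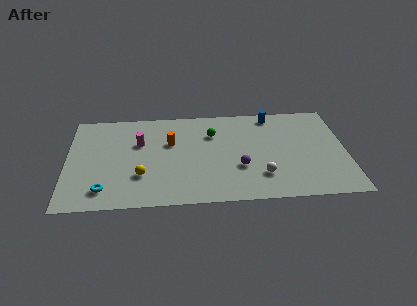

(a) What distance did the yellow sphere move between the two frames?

3.7

The yellow sphere was near (1.9, 5.6) before and (4.5, 2.9) after, so it travelled √(2.6² + 2.7²) ≈ 3.7 units.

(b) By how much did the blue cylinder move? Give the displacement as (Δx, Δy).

(-1.7, 0.1)

From the two frames, the blue cylinder sits at roughly (14.3, 8.2) before and (12.6, 8.3) after.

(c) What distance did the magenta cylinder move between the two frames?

3.3

From (4.0, 2.8) to (4.4, 6.1), the magenta cylinder covered √(0.4² + 3.3²) ≈ 3.3 units.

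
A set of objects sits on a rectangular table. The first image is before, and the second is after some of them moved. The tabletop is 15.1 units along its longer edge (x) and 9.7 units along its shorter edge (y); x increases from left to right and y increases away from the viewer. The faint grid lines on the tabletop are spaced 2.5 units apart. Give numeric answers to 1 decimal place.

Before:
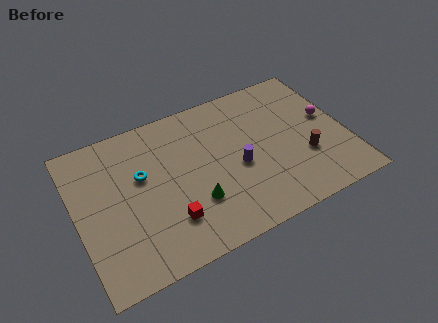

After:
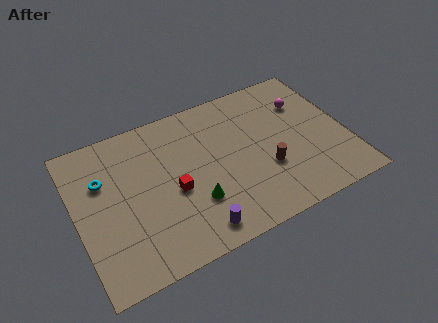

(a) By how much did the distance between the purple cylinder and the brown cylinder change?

+1.0

They were about 3.8 units apart before and 4.8 after — 1.0 units further apart.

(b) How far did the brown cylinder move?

2.2

The brown cylinder was near (12.6, 3.3) before and (10.4, 3.4) after, so it travelled √(2.2² + 0.1²) ≈ 2.2 units.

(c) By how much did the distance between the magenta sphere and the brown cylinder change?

+1.8

The distance was about 2.6 in the first image and 4.4 in the second, so they moved 1.8 units further apart.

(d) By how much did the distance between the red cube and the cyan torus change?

+0.8

They were about 3.6 units apart before and 4.4 after — 0.8 units further apart.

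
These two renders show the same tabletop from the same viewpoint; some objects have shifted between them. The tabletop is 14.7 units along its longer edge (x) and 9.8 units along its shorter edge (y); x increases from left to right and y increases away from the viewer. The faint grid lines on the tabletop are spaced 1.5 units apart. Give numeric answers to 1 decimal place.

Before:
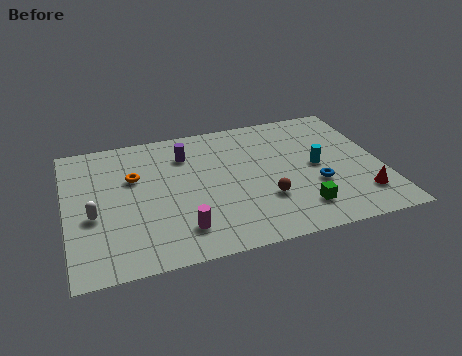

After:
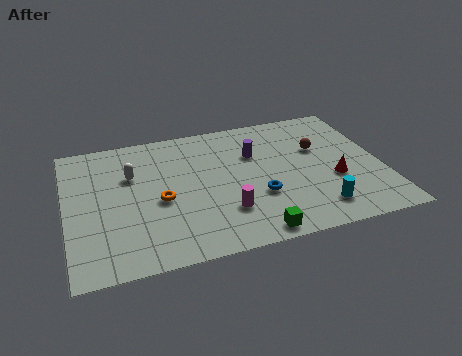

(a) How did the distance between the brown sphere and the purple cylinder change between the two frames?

-2.5

Before: roughly 5.5 units apart; after: 3.0. That's 2.5 units closer together.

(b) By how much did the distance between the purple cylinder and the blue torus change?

-3.8

Before: roughly 7.0 units apart; after: 3.2. That's 3.8 units closer together.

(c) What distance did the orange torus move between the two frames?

2.3

The orange torus moved from about (3.2, 6.3) to (4.3, 4.3), a distance of √(1.1² + 2.0²) ≈ 2.3.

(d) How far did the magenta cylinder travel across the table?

2.2

From (5.1, 2.0) to (7.2, 2.7), the magenta cylinder covered √(2.1² + 0.7²) ≈ 2.2 units.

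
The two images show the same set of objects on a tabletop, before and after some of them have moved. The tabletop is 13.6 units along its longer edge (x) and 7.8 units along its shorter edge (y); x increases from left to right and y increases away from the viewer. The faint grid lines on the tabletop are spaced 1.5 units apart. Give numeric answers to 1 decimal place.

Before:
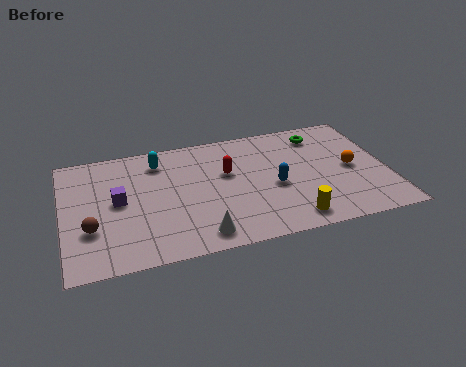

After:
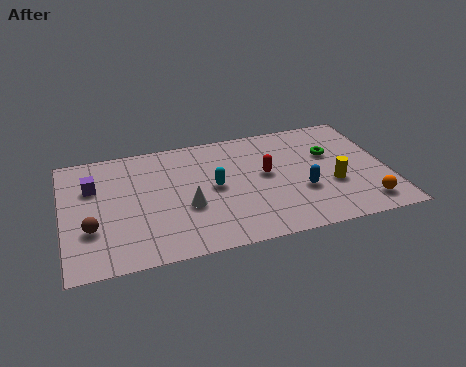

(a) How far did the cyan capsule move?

3.2

From (4.1, 6.3) to (6.3, 4.0), the cyan capsule covered √(2.2² + 2.3²) ≈ 3.2 units.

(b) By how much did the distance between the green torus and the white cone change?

-1.1

They were about 7.6 units apart before and 6.5 after — 1.1 units closer together.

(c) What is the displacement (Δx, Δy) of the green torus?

(0.3, -1.4)

The green torus was at about (11.0, 6.4) and moved to about (11.3, 5.0).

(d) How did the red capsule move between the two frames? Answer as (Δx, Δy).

(1.6, -0.5)

The red capsule was at about (6.9, 4.8) and moved to about (8.5, 4.3).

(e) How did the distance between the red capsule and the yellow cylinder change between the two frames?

-1.4

They were about 4.4 units apart before and 3.0 after — 1.4 units closer together.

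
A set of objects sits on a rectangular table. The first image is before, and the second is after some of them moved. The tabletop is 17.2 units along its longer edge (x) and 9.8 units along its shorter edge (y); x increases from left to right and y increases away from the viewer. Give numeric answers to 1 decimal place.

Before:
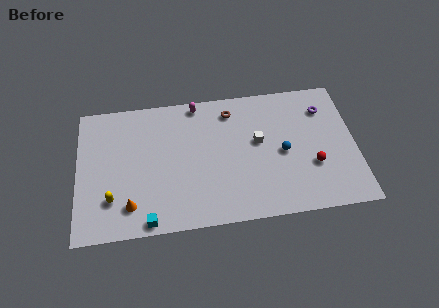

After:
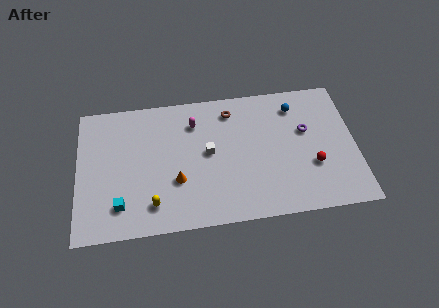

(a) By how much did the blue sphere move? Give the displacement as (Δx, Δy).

(0.9, 3.3)

The blue sphere was at about (12.7, 4.6) and moved to about (13.6, 7.9).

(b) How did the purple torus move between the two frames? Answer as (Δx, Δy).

(-1.2, -1.5)

The purple torus was at about (15.4, 7.5) and moved to about (14.2, 6.0).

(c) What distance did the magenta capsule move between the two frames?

1.4

The magenta capsule was near (7.5, 8.9) before and (7.3, 7.5) after, so it travelled √(0.2² + 1.4²) ≈ 1.4 units.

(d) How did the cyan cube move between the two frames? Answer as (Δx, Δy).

(-1.7, 1.3)

From the two frames, the cyan cube sits at roughly (4.3, 0.8) before and (2.6, 2.1) after.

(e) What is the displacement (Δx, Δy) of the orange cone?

(2.9, 1.4)

The orange cone started near (3.2, 2.0) and ended near (6.1, 3.4).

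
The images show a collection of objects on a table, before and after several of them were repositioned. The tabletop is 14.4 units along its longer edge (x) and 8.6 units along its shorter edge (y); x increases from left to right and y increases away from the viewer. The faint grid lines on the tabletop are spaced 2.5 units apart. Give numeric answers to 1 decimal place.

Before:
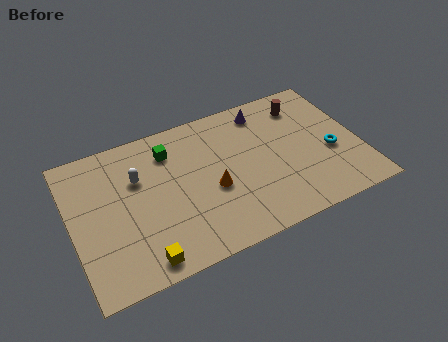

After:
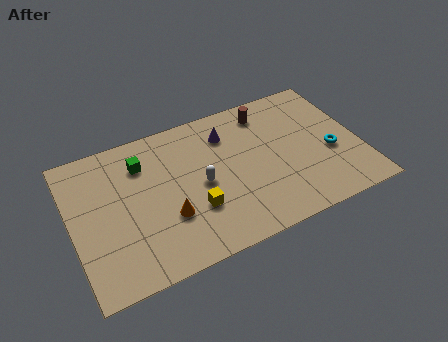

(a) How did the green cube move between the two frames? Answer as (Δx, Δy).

(-1.4, -0.2)

The green cube started near (5.1, 6.7) and ended near (3.7, 6.5).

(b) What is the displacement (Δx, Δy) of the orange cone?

(-2.3, -0.7)

From the two frames, the orange cone sits at roughly (6.9, 3.6) before and (4.6, 2.9) after.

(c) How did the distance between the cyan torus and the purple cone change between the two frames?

+1.0

Before: roughly 4.8 units apart; after: 5.8. That's 1.0 units further apart.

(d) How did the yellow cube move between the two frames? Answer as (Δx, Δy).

(2.8, 1.8)

The yellow cube started near (3.1, 1.0) and ended near (5.9, 2.8).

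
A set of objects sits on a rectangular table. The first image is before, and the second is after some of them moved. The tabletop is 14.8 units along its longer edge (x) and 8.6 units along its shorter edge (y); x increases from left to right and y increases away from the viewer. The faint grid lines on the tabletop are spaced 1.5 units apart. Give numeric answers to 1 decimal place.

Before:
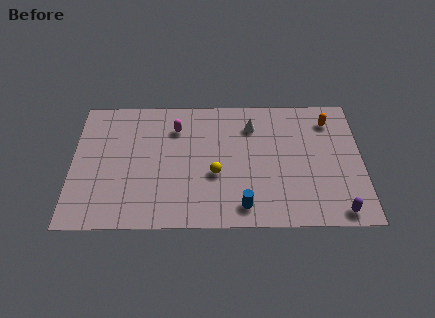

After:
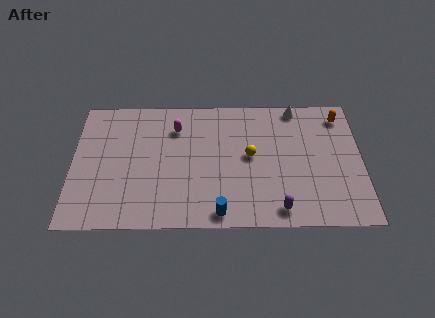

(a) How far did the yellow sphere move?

2.2

From (7.3, 3.4) to (9.1, 4.6), the yellow sphere covered √(1.8² + 1.2²) ≈ 2.2 units.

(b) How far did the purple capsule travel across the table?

3.0

The purple capsule moved from about (13.5, 0.9) to (10.5, 1.1), a distance of √(3.0² + 0.2²) ≈ 3.0.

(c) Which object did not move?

the magenta capsule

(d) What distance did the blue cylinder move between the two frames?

1.3

From (8.7, 1.3) to (7.5, 0.9), the blue cylinder covered √(1.2² + 0.4²) ≈ 1.3 units.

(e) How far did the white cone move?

2.6

From (9.2, 6.6) to (11.5, 7.8), the white cone covered √(2.3² + 1.2²) ≈ 2.6 units.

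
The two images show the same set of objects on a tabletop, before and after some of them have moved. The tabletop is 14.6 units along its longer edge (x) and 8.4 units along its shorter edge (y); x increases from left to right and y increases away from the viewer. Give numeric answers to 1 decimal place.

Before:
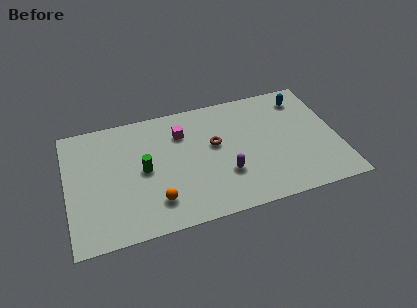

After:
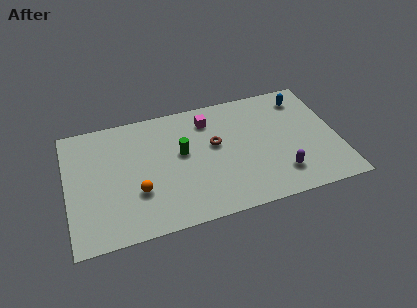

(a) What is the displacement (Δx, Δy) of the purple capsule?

(2.9, -0.8)

From the two frames, the purple capsule sits at roughly (8.4, 2.7) before and (11.3, 1.9) after.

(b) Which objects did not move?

the brown torus and the blue capsule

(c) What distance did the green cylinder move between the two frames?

2.2

From (4.1, 4.2) to (6.2, 4.8), the green cylinder covered √(2.1² + 0.6²) ≈ 2.2 units.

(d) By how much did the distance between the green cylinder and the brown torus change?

-2.2

They were about 4.0 units apart before and 1.8 after — 2.2 units closer together.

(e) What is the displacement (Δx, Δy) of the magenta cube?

(1.5, 0.5)

From the two frames, the magenta cube sits at roughly (6.3, 6.2) before and (7.8, 6.7) after.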